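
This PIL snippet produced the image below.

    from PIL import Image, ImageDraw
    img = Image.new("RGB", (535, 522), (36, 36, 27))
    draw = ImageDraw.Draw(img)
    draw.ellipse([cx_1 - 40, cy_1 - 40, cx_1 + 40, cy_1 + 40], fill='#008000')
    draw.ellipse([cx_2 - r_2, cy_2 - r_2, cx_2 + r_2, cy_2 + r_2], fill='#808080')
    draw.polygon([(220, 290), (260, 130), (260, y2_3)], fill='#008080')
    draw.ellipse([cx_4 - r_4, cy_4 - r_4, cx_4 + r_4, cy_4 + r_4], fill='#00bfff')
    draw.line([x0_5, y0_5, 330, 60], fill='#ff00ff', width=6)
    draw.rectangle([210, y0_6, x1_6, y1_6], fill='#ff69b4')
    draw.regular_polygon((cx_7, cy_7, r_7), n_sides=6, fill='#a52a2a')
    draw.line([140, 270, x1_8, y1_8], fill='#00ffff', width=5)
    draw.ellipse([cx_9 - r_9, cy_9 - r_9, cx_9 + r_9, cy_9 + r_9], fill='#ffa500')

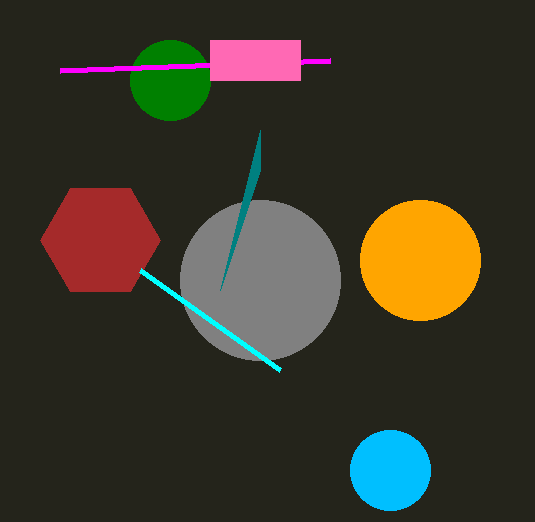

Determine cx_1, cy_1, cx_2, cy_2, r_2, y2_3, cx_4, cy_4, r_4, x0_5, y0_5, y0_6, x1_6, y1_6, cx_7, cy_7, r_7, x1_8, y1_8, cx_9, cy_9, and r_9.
cx_1 = 170, cy_1 = 80, cx_2 = 260, cy_2 = 280, r_2 = 80, y2_3 = 170, cx_4 = 390, cy_4 = 470, r_4 = 40, x0_5 = 60, y0_5 = 70, y0_6 = 40, x1_6 = 300, y1_6 = 80, cx_7 = 100, cy_7 = 240, r_7 = 60, x1_8 = 280, y1_8 = 370, cx_9 = 420, cy_9 = 260, r_9 = 60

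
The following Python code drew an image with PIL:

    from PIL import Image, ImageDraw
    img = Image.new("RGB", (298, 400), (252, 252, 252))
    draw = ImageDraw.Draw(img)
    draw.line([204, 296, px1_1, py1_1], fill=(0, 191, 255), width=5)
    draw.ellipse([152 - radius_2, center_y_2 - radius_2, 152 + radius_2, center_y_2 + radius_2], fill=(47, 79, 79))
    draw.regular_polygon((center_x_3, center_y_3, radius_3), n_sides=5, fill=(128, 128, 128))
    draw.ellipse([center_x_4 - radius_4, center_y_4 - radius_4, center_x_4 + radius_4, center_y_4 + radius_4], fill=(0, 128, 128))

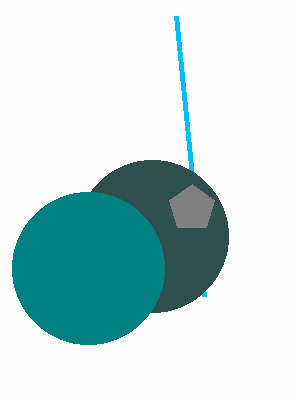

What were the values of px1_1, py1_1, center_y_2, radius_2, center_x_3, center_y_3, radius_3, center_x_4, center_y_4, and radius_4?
px1_1 = 176
py1_1 = 16
center_y_2 = 236
radius_2 = 76
center_x_3 = 192
center_y_3 = 208
radius_3 = 24
center_x_4 = 88
center_y_4 = 268
radius_4 = 76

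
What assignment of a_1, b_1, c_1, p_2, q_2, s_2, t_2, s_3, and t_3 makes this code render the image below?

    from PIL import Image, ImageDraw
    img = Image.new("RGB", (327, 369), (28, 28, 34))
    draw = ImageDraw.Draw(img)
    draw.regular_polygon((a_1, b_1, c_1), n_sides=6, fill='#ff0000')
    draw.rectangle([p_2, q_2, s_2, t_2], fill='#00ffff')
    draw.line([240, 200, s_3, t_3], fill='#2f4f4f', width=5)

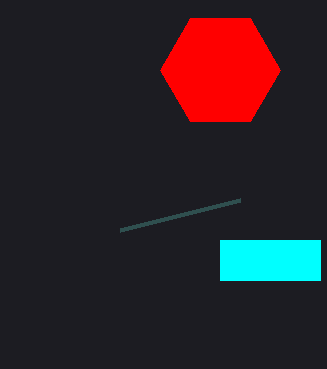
a_1 = 220; b_1 = 70; c_1 = 60; p_2 = 220; q_2 = 240; s_2 = 320; t_2 = 280; s_3 = 120; t_3 = 230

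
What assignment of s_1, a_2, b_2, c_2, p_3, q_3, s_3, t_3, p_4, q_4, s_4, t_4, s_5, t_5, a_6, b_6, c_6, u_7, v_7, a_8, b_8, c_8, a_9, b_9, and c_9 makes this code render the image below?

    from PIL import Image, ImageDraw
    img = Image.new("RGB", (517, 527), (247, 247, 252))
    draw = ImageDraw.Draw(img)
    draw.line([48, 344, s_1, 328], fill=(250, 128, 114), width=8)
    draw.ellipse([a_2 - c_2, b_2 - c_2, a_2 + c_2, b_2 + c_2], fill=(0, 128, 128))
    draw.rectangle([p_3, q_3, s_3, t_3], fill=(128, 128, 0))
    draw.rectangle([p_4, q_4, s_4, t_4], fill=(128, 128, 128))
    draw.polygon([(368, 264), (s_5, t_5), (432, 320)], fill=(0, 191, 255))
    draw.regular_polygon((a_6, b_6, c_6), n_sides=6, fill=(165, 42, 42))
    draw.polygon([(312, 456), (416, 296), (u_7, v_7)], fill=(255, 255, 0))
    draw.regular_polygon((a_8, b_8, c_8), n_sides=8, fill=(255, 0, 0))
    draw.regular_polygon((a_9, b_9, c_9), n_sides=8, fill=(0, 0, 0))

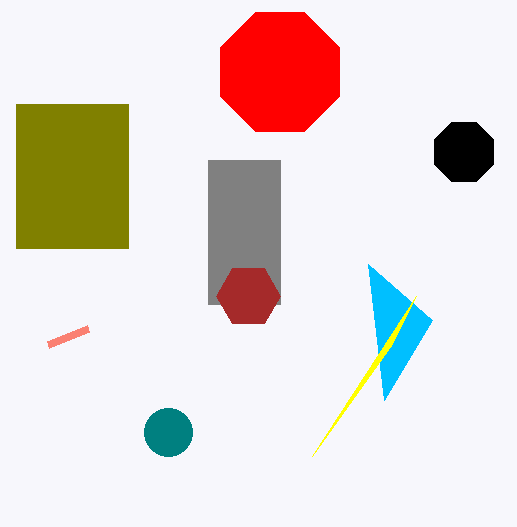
s_1 = 88; a_2 = 168; b_2 = 432; c_2 = 24; p_3 = 16; q_3 = 104; s_3 = 128; t_3 = 248; p_4 = 208; q_4 = 160; s_4 = 280; t_4 = 304; s_5 = 384; t_5 = 400; a_6 = 248; b_6 = 296; c_6 = 32; u_7 = 392; v_7 = 344; a_8 = 280; b_8 = 72; c_8 = 64; a_9 = 464; b_9 = 152; c_9 = 32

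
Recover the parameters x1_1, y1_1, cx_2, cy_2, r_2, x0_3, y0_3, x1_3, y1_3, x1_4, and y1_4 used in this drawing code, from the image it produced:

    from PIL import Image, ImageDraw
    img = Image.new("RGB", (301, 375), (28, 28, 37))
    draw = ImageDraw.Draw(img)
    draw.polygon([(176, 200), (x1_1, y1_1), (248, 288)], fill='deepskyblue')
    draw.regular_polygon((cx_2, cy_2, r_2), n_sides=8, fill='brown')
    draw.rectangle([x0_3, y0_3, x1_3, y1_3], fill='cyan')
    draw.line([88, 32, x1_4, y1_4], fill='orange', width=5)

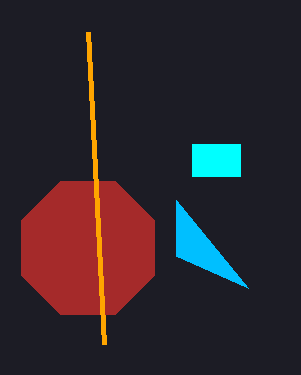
x1_1 = 176; y1_1 = 256; cx_2 = 88; cy_2 = 248; r_2 = 72; x0_3 = 192; y0_3 = 144; x1_3 = 240; y1_3 = 176; x1_4 = 104; y1_4 = 344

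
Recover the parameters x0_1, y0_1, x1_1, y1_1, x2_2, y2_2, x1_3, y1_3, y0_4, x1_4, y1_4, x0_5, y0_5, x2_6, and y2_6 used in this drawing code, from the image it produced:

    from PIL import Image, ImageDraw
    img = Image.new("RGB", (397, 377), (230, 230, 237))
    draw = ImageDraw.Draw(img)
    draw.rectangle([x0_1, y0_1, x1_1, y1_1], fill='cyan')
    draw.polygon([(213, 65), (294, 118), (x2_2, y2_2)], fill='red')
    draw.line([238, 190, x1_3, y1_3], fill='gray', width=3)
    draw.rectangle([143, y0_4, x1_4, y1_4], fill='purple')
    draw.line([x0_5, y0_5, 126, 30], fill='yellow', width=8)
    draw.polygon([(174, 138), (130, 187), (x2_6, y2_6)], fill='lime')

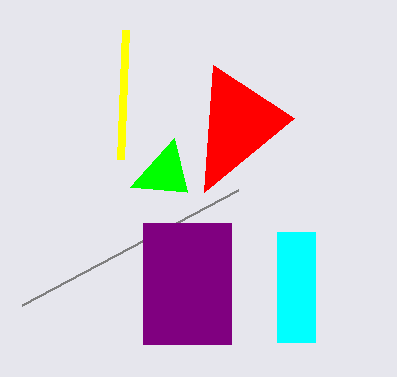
x0_1 = 277; y0_1 = 232; x1_1 = 315; y1_1 = 342; x2_2 = 204; y2_2 = 192; x1_3 = 22; y1_3 = 305; y0_4 = 223; x1_4 = 231; y1_4 = 344; x0_5 = 121; y0_5 = 159; x2_6 = 187; y2_6 = 192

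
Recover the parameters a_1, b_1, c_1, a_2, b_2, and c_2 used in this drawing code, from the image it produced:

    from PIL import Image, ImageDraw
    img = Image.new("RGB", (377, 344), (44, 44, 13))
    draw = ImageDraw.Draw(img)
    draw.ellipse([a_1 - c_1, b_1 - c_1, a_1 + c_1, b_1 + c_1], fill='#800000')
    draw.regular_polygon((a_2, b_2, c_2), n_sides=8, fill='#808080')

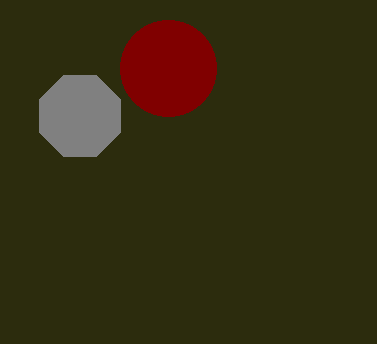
a_1 = 168
b_1 = 68
c_1 = 48
a_2 = 80
b_2 = 116
c_2 = 44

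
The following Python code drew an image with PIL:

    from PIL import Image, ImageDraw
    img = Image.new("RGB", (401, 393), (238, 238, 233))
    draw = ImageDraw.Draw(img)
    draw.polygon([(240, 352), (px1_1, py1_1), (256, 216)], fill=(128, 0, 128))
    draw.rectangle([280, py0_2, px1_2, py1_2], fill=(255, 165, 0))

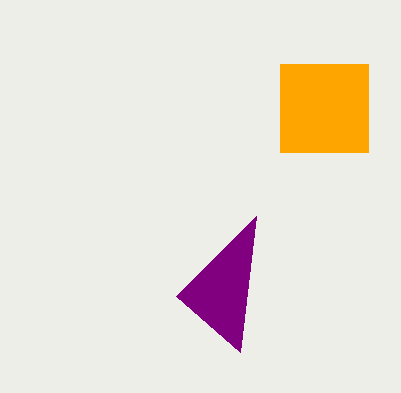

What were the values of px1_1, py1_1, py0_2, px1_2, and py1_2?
px1_1 = 176; py1_1 = 296; py0_2 = 64; px1_2 = 368; py1_2 = 152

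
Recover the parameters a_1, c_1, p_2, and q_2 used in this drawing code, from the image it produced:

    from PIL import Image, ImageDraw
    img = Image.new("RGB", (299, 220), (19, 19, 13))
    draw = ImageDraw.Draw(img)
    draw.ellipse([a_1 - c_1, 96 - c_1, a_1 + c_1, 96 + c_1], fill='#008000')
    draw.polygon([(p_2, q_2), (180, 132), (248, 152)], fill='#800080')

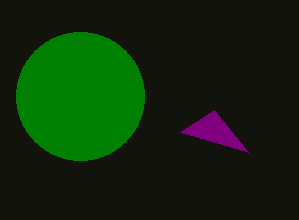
a_1 = 80
c_1 = 64
p_2 = 214
q_2 = 110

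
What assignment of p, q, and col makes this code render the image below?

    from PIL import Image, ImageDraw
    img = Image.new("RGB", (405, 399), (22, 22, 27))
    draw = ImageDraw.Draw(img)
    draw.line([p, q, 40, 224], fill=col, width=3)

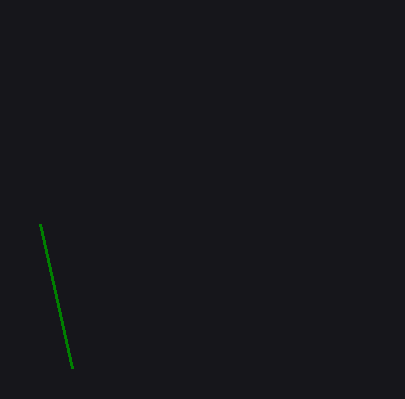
p = 72; q = 368; col = 'green'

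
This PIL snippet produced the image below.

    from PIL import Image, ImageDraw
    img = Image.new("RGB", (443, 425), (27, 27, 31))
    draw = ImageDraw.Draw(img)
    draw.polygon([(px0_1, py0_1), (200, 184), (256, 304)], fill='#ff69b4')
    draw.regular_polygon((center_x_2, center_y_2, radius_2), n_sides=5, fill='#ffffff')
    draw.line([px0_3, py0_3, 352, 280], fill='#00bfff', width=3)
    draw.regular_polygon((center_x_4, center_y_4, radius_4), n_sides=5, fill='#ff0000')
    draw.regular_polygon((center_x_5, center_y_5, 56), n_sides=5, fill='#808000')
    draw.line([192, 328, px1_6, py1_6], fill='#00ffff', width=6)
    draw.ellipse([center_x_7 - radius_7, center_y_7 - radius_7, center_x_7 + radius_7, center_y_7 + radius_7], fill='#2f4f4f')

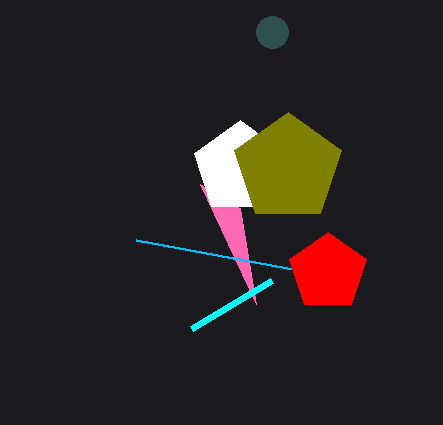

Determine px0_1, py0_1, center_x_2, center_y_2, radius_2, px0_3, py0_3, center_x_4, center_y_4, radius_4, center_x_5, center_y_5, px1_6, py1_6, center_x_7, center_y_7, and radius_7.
px0_1 = 240, py0_1 = 208, center_x_2 = 240, center_y_2 = 168, radius_2 = 48, px0_3 = 136, py0_3 = 240, center_x_4 = 328, center_y_4 = 272, radius_4 = 40, center_x_5 = 288, center_y_5 = 168, px1_6 = 272, py1_6 = 280, center_x_7 = 272, center_y_7 = 32, radius_7 = 16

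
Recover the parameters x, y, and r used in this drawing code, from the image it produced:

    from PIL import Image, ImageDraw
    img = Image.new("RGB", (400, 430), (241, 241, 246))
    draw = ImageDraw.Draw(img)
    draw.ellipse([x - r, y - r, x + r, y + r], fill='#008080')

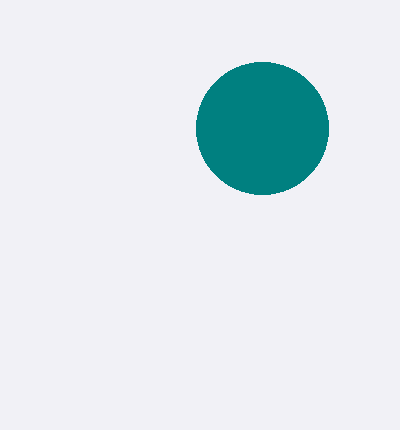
x = 262; y = 128; r = 66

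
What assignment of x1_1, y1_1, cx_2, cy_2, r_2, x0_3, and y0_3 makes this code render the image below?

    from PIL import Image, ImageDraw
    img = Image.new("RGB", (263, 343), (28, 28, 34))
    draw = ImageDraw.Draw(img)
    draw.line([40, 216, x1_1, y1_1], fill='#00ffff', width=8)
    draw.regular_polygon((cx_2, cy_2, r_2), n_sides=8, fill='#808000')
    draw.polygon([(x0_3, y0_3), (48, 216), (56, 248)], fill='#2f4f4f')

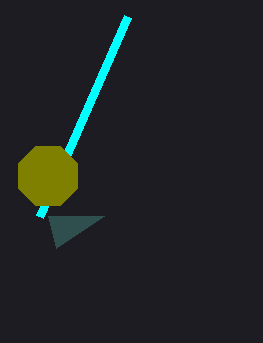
x1_1 = 128, y1_1 = 16, cx_2 = 48, cy_2 = 176, r_2 = 32, x0_3 = 104, y0_3 = 216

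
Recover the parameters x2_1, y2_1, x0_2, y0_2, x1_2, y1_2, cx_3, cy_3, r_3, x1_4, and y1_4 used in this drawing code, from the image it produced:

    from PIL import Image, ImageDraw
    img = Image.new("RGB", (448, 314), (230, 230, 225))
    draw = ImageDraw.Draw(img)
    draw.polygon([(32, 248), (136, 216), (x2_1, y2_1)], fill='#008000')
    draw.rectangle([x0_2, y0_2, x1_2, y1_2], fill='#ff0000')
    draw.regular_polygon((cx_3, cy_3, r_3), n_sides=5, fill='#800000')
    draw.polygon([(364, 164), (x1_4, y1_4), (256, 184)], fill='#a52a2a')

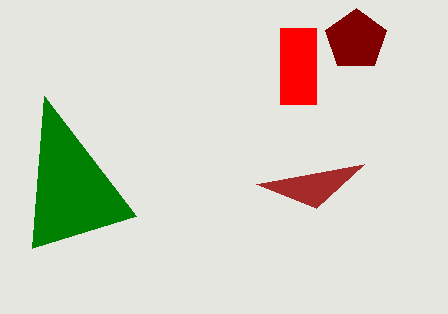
x2_1 = 44
y2_1 = 96
x0_2 = 280
y0_2 = 28
x1_2 = 316
y1_2 = 104
cx_3 = 356
cy_3 = 40
r_3 = 32
x1_4 = 316
y1_4 = 208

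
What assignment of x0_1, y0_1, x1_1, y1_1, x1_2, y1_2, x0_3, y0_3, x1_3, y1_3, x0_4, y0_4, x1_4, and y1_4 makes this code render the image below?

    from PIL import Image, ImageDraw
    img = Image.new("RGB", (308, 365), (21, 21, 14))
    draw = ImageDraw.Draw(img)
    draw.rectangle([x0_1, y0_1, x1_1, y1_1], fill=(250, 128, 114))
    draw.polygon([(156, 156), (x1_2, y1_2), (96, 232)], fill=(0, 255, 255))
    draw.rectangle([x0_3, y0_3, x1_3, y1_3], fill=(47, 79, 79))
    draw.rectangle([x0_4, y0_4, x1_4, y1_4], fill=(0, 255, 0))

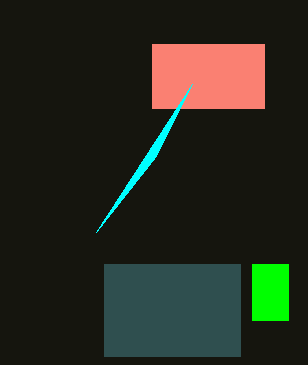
x0_1 = 152, y0_1 = 44, x1_1 = 264, y1_1 = 108, x1_2 = 192, y1_2 = 84, x0_3 = 104, y0_3 = 264, x1_3 = 240, y1_3 = 356, x0_4 = 252, y0_4 = 264, x1_4 = 288, y1_4 = 320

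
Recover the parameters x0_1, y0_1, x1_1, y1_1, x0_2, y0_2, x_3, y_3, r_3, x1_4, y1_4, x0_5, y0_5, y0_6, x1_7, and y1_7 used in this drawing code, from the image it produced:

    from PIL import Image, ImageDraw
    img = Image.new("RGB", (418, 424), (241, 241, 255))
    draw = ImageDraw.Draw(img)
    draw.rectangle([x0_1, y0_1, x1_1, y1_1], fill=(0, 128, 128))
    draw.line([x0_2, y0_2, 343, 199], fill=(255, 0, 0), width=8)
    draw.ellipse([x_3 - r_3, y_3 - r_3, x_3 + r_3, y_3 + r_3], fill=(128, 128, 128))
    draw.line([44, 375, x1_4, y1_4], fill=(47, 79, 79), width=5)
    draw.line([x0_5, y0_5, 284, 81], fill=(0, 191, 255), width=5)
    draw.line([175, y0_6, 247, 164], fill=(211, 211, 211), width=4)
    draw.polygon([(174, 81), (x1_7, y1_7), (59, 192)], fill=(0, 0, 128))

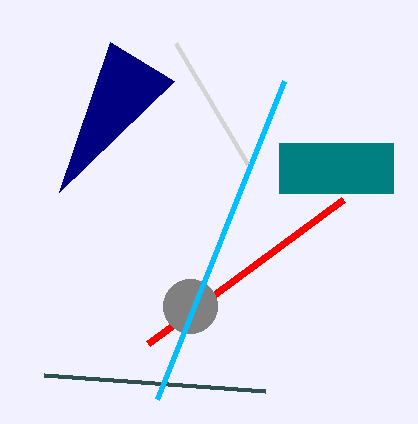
x0_1 = 279; y0_1 = 143; x1_1 = 393; y1_1 = 193; x0_2 = 148; y0_2 = 343; x_3 = 190; y_3 = 306; r_3 = 27; x1_4 = 265; y1_4 = 391; x0_5 = 157; y0_5 = 399; y0_6 = 43; x1_7 = 110; y1_7 = 42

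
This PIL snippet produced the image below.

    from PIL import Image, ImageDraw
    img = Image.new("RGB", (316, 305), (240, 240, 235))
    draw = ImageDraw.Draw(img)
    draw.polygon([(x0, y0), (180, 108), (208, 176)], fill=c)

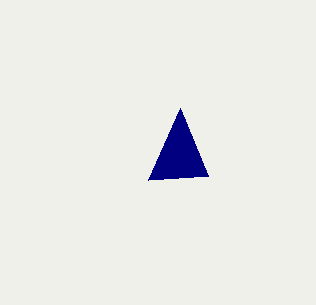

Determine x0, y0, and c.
x0 = 148; y0 = 180; c = 'navy'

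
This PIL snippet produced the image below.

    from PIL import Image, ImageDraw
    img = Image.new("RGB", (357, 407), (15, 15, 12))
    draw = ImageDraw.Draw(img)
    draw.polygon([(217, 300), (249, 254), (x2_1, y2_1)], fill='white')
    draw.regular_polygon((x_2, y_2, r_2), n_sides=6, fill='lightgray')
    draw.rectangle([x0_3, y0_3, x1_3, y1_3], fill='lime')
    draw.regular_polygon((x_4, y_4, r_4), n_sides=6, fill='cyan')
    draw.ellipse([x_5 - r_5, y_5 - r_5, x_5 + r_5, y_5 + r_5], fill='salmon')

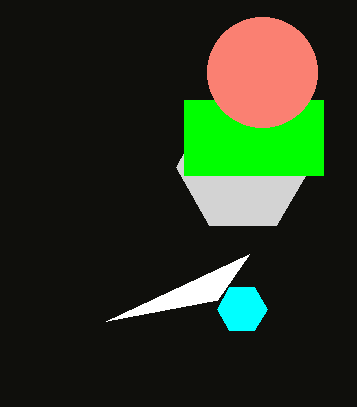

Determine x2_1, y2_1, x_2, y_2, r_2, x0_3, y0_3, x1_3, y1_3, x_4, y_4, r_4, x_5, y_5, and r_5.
x2_1 = 106, y2_1 = 321, x_2 = 243, y_2 = 167, r_2 = 67, x0_3 = 184, y0_3 = 100, x1_3 = 323, y1_3 = 175, x_4 = 242, y_4 = 309, r_4 = 25, x_5 = 262, y_5 = 72, r_5 = 55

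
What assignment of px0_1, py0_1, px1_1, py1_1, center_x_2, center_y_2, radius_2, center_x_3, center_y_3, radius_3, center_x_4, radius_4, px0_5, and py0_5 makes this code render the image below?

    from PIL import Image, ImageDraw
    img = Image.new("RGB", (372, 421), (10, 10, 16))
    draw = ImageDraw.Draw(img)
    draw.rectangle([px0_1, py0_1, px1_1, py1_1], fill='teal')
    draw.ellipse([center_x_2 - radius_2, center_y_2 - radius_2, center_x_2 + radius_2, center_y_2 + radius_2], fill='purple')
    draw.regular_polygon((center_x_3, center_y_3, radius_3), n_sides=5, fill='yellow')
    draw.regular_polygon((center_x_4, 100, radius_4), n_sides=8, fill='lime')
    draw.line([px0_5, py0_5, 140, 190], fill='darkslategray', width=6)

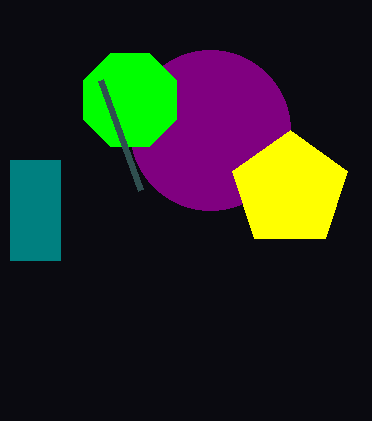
px0_1 = 10, py0_1 = 160, px1_1 = 60, py1_1 = 260, center_x_2 = 210, center_y_2 = 130, radius_2 = 80, center_x_3 = 290, center_y_3 = 190, radius_3 = 60, center_x_4 = 130, radius_4 = 50, px0_5 = 100, py0_5 = 80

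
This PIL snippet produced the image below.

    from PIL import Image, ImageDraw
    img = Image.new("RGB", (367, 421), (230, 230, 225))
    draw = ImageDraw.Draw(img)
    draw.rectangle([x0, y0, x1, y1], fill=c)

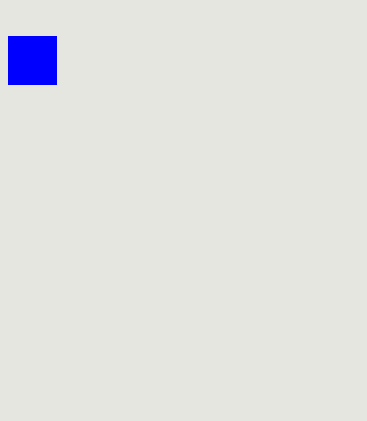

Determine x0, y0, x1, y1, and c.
x0 = 8
y0 = 36
x1 = 56
y1 = 84
c = 'blue'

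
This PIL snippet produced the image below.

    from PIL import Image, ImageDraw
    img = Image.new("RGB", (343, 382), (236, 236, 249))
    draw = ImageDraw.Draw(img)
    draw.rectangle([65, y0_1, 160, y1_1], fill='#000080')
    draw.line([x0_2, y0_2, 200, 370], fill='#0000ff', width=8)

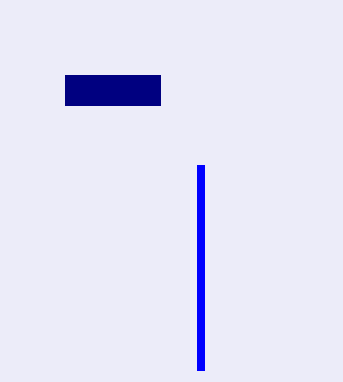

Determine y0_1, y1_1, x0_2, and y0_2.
y0_1 = 75, y1_1 = 105, x0_2 = 200, y0_2 = 165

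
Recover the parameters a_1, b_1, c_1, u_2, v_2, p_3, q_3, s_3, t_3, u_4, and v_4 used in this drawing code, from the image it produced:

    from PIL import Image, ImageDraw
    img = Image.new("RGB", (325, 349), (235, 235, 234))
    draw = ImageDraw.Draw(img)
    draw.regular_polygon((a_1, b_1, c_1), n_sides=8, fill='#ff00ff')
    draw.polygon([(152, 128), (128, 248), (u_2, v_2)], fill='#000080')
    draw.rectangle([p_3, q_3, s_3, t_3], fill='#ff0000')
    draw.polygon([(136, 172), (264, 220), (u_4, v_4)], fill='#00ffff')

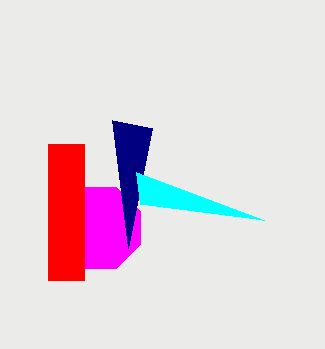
a_1 = 100; b_1 = 228; c_1 = 44; u_2 = 112; v_2 = 120; p_3 = 48; q_3 = 144; s_3 = 84; t_3 = 280; u_4 = 140; v_4 = 204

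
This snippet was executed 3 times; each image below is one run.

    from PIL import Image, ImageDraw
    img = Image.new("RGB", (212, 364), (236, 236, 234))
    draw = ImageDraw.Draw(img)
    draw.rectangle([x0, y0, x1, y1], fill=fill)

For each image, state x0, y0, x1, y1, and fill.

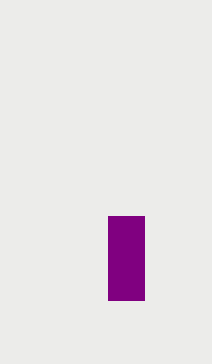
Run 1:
x0 = 108
y0 = 216
x1 = 144
y1 = 300
fill = 'purple'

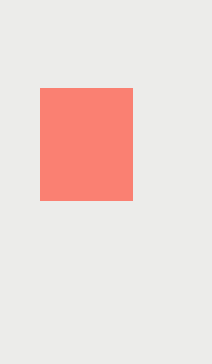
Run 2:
x0 = 40, y0 = 88, x1 = 132, y1 = 200, fill = 'salmon'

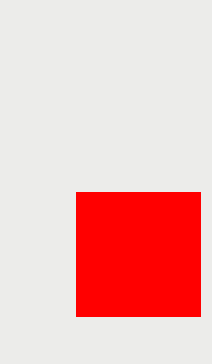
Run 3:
x0 = 76
y0 = 192
x1 = 200
y1 = 316
fill = 'red'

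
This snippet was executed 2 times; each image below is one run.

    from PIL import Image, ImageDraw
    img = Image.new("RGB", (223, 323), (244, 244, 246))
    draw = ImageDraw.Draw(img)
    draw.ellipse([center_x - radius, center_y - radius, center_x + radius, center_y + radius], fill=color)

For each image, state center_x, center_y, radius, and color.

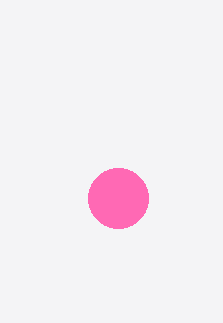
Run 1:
center_x = 118; center_y = 198; radius = 30; color = 'hotpink'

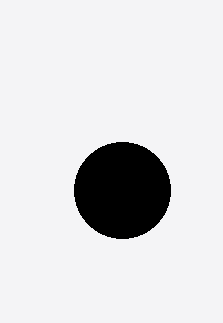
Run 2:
center_x = 122
center_y = 190
radius = 48
color = 'black'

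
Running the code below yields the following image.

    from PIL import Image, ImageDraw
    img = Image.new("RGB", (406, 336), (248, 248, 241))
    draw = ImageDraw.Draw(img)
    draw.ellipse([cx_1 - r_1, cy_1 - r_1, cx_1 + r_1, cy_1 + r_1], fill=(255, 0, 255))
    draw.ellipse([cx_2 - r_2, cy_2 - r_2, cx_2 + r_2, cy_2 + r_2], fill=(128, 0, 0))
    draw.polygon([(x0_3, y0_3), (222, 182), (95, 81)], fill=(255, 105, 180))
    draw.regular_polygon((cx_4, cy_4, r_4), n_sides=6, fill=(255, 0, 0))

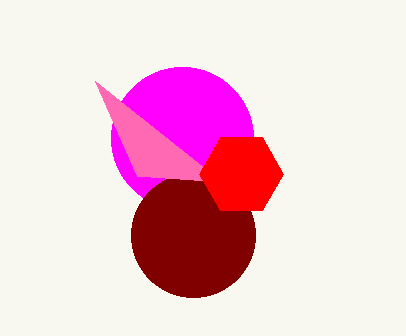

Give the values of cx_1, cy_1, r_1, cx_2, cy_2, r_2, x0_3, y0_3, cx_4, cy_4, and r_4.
cx_1 = 182; cy_1 = 138; r_1 = 71; cx_2 = 193; cy_2 = 235; r_2 = 62; x0_3 = 137; y0_3 = 176; cx_4 = 241; cy_4 = 174; r_4 = 42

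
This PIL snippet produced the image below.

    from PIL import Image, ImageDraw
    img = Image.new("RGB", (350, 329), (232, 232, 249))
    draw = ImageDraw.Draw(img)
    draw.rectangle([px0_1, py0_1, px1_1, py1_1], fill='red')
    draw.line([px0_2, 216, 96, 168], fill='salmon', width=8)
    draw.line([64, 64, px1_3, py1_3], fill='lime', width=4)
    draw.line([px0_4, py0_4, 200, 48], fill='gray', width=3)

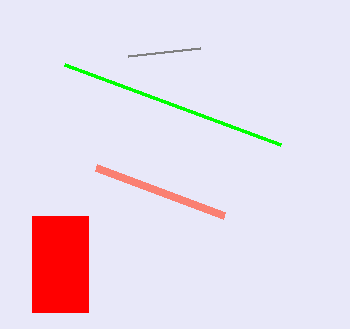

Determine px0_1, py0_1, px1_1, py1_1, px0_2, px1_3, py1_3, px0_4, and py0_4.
px0_1 = 32; py0_1 = 216; px1_1 = 88; py1_1 = 312; px0_2 = 224; px1_3 = 280; py1_3 = 144; px0_4 = 128; py0_4 = 56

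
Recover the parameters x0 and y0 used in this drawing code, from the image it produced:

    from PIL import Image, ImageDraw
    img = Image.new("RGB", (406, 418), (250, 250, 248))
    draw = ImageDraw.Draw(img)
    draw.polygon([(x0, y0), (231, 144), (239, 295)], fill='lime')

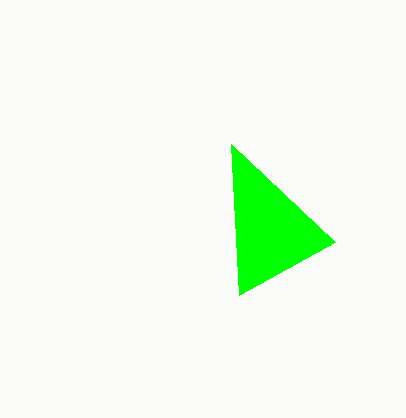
x0 = 335
y0 = 242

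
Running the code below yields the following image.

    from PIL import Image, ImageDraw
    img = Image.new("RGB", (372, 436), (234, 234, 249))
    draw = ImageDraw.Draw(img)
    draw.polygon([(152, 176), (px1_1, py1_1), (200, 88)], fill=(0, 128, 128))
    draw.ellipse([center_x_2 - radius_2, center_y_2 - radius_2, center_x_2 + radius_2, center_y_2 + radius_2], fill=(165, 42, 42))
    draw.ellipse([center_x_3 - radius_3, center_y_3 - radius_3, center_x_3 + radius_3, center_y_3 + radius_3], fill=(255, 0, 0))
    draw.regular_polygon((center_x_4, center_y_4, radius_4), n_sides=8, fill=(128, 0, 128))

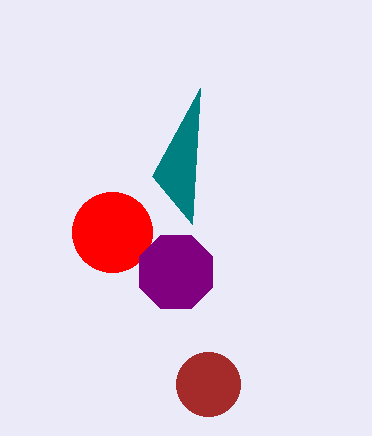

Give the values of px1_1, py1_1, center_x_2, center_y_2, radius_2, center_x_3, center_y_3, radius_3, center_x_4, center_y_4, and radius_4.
px1_1 = 192
py1_1 = 224
center_x_2 = 208
center_y_2 = 384
radius_2 = 32
center_x_3 = 112
center_y_3 = 232
radius_3 = 40
center_x_4 = 176
center_y_4 = 272
radius_4 = 40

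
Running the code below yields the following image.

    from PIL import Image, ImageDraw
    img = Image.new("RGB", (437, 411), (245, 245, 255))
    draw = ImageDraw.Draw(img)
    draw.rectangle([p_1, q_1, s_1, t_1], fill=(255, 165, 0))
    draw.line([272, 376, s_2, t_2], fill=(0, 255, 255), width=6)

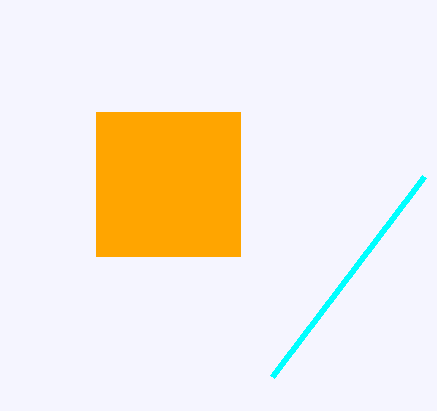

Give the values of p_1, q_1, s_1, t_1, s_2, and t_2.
p_1 = 96, q_1 = 112, s_1 = 240, t_1 = 256, s_2 = 424, t_2 = 176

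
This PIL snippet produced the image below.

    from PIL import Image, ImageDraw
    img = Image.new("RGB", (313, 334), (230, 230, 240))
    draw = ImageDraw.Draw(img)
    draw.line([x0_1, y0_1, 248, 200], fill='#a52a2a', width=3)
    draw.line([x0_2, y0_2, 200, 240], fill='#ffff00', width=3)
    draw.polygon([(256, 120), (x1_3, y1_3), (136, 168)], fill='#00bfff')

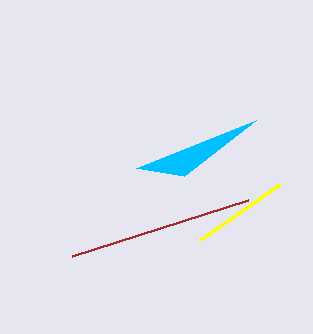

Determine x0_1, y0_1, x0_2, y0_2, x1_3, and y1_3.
x0_1 = 72; y0_1 = 256; x0_2 = 280; y0_2 = 184; x1_3 = 184; y1_3 = 176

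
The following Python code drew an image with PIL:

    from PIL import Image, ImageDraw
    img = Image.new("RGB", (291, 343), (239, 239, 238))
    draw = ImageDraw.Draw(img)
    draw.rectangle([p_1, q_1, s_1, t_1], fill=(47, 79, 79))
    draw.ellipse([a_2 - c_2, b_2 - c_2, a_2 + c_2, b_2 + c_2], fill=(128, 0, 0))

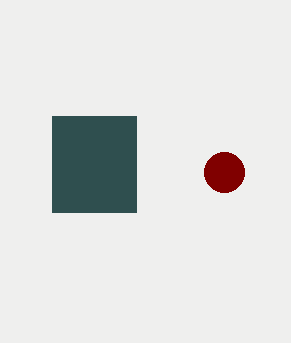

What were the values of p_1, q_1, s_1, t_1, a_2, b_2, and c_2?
p_1 = 52; q_1 = 116; s_1 = 136; t_1 = 212; a_2 = 224; b_2 = 172; c_2 = 20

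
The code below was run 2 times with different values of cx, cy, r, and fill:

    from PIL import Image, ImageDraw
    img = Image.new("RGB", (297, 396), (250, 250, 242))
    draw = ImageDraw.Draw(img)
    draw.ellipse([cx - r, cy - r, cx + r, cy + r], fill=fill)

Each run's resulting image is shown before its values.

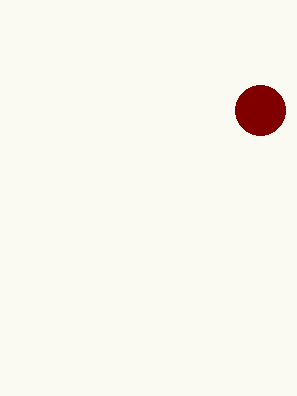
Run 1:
cx = 260, cy = 110, r = 25, fill = 'maroon'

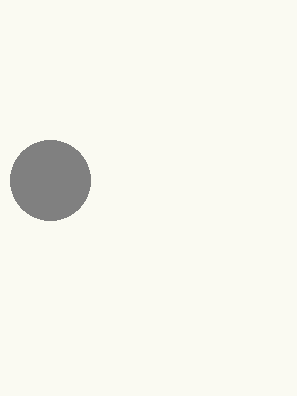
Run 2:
cx = 50, cy = 180, r = 40, fill = 'gray'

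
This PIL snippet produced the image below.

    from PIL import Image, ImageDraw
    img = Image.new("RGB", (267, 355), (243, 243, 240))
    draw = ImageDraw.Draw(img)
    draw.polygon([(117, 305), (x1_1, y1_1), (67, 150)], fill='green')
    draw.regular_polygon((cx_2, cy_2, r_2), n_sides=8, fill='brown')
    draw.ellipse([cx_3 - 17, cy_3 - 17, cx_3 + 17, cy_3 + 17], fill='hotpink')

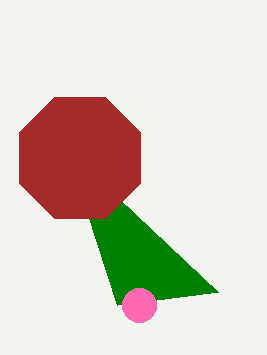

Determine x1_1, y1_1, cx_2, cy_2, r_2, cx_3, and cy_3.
x1_1 = 218; y1_1 = 292; cx_2 = 80; cy_2 = 158; r_2 = 66; cx_3 = 139; cy_3 = 305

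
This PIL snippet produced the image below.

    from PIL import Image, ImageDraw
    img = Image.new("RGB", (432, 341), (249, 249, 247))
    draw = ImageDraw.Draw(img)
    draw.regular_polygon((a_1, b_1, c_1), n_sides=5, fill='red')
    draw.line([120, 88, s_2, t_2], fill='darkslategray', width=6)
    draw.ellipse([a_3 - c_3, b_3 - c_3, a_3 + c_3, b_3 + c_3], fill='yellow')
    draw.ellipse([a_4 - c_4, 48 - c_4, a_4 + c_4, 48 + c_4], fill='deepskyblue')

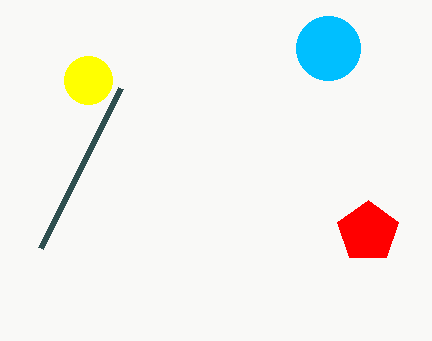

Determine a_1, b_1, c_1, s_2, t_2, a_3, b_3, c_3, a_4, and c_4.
a_1 = 368; b_1 = 232; c_1 = 32; s_2 = 40; t_2 = 248; a_3 = 88; b_3 = 80; c_3 = 24; a_4 = 328; c_4 = 32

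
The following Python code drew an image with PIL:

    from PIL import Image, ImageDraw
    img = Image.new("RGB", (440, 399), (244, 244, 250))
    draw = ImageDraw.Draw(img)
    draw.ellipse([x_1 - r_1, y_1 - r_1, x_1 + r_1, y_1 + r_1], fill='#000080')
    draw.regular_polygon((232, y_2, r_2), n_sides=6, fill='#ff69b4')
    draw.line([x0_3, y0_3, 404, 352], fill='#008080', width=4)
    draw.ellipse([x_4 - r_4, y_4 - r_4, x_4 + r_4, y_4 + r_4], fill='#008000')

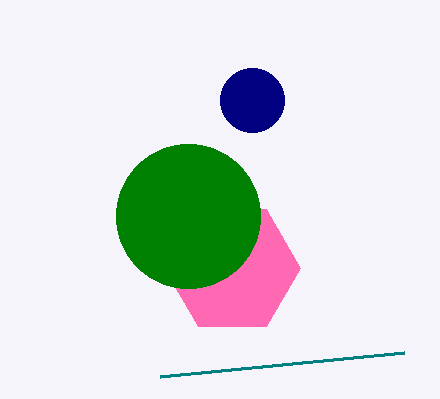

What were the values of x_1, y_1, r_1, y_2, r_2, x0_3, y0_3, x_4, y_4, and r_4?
x_1 = 252
y_1 = 100
r_1 = 32
y_2 = 268
r_2 = 68
x0_3 = 160
y0_3 = 376
x_4 = 188
y_4 = 216
r_4 = 72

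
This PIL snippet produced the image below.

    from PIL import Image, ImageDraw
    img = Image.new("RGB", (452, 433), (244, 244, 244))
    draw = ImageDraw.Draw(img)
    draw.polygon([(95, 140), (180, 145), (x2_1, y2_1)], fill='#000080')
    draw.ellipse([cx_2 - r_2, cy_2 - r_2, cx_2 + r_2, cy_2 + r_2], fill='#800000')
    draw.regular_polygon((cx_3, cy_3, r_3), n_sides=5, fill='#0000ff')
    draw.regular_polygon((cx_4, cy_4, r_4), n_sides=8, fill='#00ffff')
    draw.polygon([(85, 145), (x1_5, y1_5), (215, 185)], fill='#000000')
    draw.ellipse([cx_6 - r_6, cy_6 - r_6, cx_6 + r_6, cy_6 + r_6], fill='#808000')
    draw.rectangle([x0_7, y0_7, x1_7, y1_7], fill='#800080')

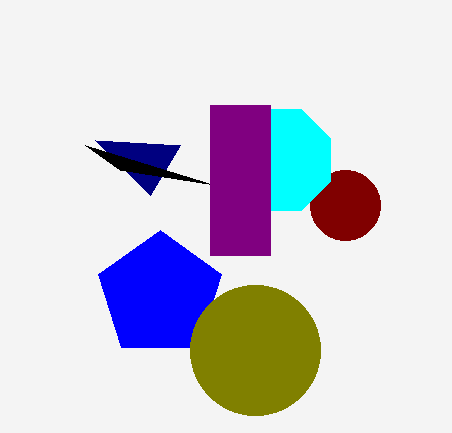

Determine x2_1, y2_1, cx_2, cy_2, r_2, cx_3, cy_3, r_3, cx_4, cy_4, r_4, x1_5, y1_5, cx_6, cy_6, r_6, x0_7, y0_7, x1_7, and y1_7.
x2_1 = 150, y2_1 = 195, cx_2 = 345, cy_2 = 205, r_2 = 35, cx_3 = 160, cy_3 = 295, r_3 = 65, cx_4 = 280, cy_4 = 160, r_4 = 55, x1_5 = 120, y1_5 = 170, cx_6 = 255, cy_6 = 350, r_6 = 65, x0_7 = 210, y0_7 = 105, x1_7 = 270, y1_7 = 255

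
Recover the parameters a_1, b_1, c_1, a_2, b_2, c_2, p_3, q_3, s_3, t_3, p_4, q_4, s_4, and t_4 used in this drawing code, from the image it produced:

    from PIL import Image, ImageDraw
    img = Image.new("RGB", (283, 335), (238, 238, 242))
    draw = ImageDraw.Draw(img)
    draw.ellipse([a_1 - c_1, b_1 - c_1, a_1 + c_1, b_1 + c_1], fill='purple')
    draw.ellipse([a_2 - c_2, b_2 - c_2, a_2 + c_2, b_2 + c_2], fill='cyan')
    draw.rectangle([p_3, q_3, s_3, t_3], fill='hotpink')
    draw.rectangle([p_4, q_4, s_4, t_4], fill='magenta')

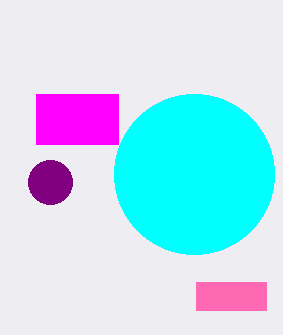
a_1 = 50
b_1 = 182
c_1 = 22
a_2 = 194
b_2 = 174
c_2 = 80
p_3 = 196
q_3 = 282
s_3 = 266
t_3 = 310
p_4 = 36
q_4 = 94
s_4 = 118
t_4 = 144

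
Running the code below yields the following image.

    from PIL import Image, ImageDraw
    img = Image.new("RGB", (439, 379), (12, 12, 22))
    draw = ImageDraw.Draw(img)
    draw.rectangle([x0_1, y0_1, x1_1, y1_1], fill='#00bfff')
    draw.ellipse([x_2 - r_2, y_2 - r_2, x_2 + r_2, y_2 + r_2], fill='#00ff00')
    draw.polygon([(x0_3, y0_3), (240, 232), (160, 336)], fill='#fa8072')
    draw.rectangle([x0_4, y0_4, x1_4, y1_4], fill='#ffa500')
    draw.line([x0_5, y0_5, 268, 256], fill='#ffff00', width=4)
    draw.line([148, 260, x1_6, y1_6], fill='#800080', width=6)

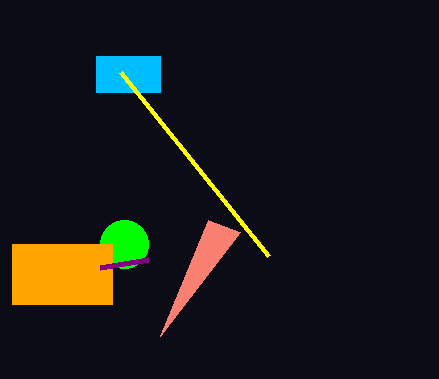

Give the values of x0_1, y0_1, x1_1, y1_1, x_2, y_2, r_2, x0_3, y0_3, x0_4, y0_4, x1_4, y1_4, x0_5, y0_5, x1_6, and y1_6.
x0_1 = 96
y0_1 = 56
x1_1 = 160
y1_1 = 92
x_2 = 124
y_2 = 244
r_2 = 24
x0_3 = 208
y0_3 = 220
x0_4 = 12
y0_4 = 244
x1_4 = 112
y1_4 = 304
x0_5 = 120
y0_5 = 72
x1_6 = 100
y1_6 = 268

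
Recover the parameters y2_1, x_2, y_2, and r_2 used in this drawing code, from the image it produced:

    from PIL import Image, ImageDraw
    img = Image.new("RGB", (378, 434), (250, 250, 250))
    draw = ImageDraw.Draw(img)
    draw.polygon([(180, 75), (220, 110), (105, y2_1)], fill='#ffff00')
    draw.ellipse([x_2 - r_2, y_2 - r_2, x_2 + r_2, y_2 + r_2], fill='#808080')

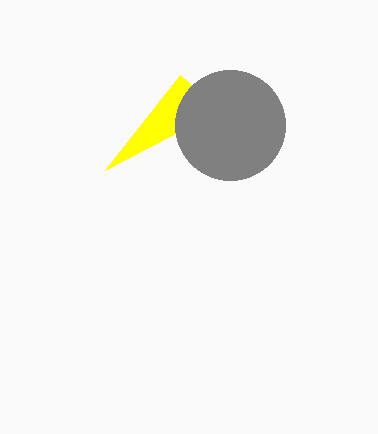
y2_1 = 170, x_2 = 230, y_2 = 125, r_2 = 55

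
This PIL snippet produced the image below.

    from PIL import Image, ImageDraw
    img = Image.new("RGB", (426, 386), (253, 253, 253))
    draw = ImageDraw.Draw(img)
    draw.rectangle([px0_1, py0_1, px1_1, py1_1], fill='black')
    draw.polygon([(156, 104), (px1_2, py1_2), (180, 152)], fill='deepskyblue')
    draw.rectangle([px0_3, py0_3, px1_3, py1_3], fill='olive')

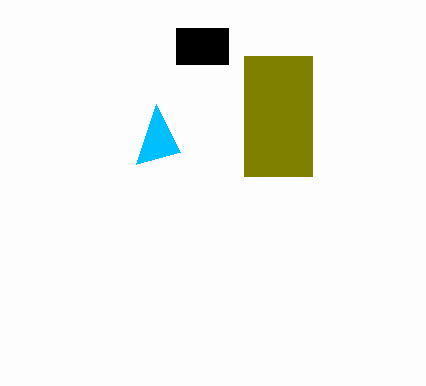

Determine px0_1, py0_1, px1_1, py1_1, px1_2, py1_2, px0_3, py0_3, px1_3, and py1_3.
px0_1 = 176; py0_1 = 28; px1_1 = 228; py1_1 = 64; px1_2 = 136; py1_2 = 164; px0_3 = 244; py0_3 = 56; px1_3 = 312; py1_3 = 176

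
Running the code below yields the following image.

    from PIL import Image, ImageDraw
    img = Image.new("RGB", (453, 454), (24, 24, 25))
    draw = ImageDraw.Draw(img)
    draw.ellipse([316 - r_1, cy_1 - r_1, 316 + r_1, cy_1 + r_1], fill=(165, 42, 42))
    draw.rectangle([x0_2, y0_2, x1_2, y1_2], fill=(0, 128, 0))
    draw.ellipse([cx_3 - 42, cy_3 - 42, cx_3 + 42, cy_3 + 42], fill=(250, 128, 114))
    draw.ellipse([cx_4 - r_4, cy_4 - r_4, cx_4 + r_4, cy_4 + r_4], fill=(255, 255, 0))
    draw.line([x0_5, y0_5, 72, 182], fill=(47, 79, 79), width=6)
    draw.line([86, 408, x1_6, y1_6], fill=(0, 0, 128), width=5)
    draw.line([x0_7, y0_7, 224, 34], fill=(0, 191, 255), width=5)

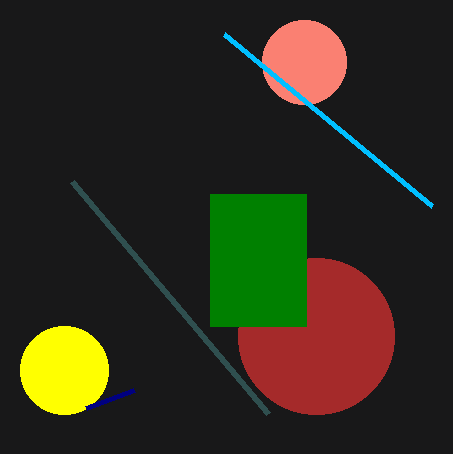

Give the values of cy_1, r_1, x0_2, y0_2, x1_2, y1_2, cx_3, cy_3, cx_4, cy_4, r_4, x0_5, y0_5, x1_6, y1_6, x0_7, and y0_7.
cy_1 = 336
r_1 = 78
x0_2 = 210
y0_2 = 194
x1_2 = 306
y1_2 = 326
cx_3 = 304
cy_3 = 62
cx_4 = 64
cy_4 = 370
r_4 = 44
x0_5 = 268
y0_5 = 414
x1_6 = 134
y1_6 = 390
x0_7 = 432
y0_7 = 206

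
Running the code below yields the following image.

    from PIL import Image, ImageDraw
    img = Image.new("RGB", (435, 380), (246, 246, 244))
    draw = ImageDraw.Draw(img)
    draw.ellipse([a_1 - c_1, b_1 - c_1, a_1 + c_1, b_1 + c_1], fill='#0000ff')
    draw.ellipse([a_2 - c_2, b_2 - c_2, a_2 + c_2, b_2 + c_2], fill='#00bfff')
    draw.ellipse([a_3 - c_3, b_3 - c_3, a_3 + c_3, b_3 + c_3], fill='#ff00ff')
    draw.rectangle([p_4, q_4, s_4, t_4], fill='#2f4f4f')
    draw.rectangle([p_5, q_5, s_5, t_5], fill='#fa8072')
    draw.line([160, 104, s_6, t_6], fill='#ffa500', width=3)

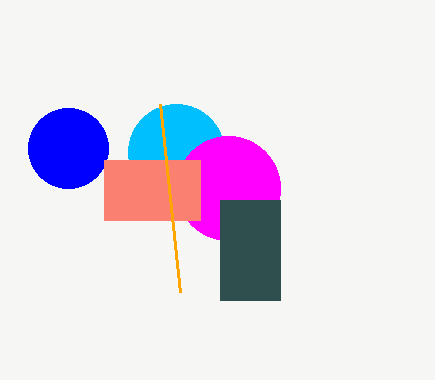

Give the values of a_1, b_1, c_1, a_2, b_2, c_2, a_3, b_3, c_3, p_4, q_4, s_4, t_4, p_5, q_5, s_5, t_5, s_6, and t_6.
a_1 = 68
b_1 = 148
c_1 = 40
a_2 = 176
b_2 = 152
c_2 = 48
a_3 = 228
b_3 = 188
c_3 = 52
p_4 = 220
q_4 = 200
s_4 = 280
t_4 = 300
p_5 = 104
q_5 = 160
s_5 = 200
t_5 = 220
s_6 = 180
t_6 = 292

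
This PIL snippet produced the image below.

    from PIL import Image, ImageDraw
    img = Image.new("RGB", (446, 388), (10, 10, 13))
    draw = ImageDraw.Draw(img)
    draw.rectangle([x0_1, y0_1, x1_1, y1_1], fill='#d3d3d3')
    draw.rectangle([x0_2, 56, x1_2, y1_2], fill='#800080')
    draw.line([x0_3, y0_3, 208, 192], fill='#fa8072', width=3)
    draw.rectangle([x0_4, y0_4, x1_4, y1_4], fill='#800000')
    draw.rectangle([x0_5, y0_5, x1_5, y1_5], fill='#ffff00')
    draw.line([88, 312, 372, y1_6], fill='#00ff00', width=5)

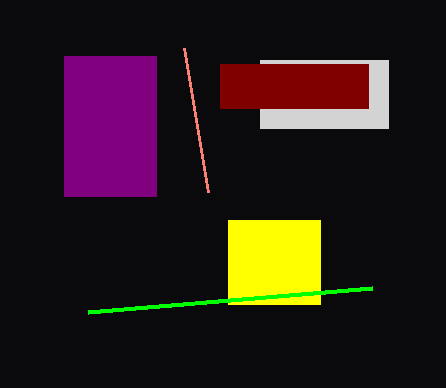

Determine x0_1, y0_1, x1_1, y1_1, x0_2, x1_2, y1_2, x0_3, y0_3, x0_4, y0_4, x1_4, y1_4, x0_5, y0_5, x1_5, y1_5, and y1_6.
x0_1 = 260
y0_1 = 60
x1_1 = 388
y1_1 = 128
x0_2 = 64
x1_2 = 156
y1_2 = 196
x0_3 = 184
y0_3 = 48
x0_4 = 220
y0_4 = 64
x1_4 = 368
y1_4 = 108
x0_5 = 228
y0_5 = 220
x1_5 = 320
y1_5 = 304
y1_6 = 288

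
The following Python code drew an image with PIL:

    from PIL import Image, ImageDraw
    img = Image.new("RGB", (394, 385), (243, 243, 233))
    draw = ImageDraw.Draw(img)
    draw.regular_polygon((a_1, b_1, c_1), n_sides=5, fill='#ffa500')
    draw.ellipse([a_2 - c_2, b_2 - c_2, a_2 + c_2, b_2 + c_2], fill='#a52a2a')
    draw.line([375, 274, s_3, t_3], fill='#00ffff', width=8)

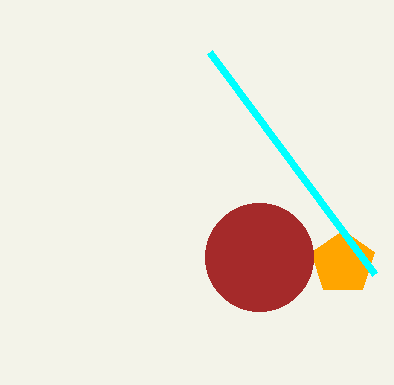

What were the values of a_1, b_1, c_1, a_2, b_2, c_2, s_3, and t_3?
a_1 = 343
b_1 = 263
c_1 = 33
a_2 = 259
b_2 = 257
c_2 = 54
s_3 = 210
t_3 = 52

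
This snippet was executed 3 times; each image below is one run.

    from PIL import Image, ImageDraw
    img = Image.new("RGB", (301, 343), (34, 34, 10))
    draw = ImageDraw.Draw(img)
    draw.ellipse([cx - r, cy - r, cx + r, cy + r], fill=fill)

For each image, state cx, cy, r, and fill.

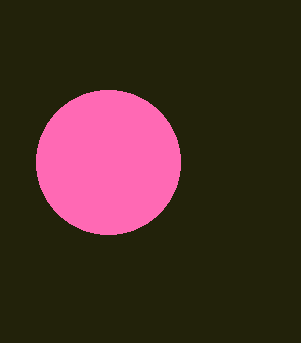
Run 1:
cx = 108; cy = 162; r = 72; fill = 'hotpink'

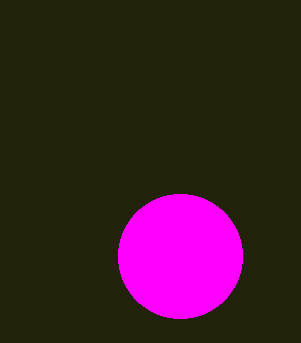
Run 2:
cx = 180; cy = 256; r = 62; fill = 'magenta'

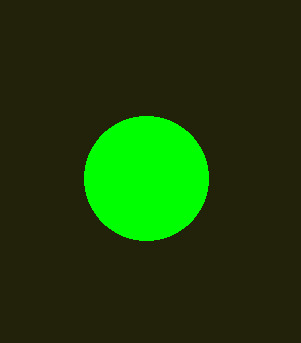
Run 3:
cx = 146; cy = 178; r = 62; fill = 'lime'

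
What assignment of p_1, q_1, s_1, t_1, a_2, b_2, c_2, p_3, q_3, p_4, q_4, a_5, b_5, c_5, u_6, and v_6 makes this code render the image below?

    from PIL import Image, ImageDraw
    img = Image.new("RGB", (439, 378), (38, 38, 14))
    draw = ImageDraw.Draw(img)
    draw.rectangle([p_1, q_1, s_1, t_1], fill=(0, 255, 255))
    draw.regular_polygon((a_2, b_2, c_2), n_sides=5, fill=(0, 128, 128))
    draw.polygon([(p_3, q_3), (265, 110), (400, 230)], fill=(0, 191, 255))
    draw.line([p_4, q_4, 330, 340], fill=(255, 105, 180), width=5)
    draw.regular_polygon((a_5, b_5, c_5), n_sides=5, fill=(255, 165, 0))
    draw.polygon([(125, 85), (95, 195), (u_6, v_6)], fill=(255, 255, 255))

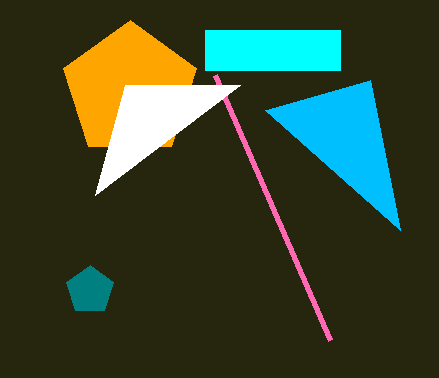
p_1 = 205; q_1 = 30; s_1 = 340; t_1 = 70; a_2 = 90; b_2 = 290; c_2 = 25; p_3 = 370; q_3 = 80; p_4 = 215; q_4 = 75; a_5 = 130; b_5 = 90; c_5 = 70; u_6 = 240; v_6 = 85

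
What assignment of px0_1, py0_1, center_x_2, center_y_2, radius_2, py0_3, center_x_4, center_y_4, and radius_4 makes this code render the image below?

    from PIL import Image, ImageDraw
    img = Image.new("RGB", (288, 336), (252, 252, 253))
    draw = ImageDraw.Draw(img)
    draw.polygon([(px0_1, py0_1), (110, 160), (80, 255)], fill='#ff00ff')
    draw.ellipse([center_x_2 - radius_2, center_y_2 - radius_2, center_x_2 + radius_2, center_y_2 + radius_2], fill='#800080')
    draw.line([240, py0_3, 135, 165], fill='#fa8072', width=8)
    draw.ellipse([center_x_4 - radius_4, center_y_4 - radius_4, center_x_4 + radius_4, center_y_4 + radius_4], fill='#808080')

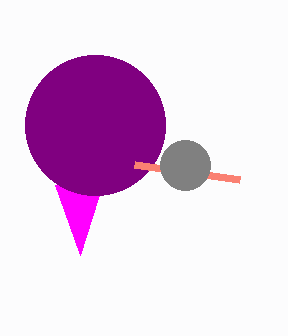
px0_1 = 55, py0_1 = 185, center_x_2 = 95, center_y_2 = 125, radius_2 = 70, py0_3 = 180, center_x_4 = 185, center_y_4 = 165, radius_4 = 25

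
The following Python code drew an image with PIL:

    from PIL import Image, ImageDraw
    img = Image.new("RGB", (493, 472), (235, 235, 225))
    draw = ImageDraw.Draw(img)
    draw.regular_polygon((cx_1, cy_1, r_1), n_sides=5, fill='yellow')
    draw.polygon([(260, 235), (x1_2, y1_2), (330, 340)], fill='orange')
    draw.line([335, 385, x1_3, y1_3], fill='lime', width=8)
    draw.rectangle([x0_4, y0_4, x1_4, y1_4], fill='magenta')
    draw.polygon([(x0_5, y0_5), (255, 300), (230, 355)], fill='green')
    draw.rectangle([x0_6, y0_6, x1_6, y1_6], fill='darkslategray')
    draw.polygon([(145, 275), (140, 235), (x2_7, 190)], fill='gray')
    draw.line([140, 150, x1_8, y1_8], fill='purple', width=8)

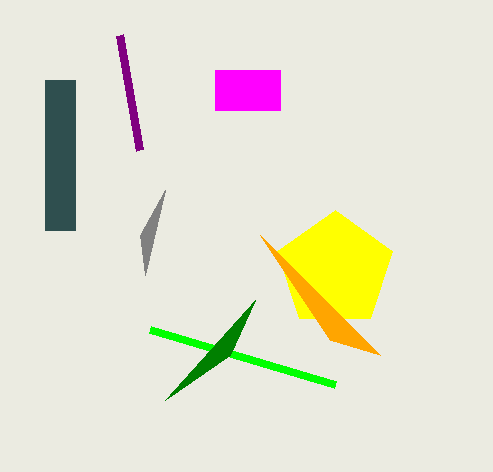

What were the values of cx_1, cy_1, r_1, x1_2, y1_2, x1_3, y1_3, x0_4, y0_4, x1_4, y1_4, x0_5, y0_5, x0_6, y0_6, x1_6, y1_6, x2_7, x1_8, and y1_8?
cx_1 = 335
cy_1 = 270
r_1 = 60
x1_2 = 380
y1_2 = 355
x1_3 = 150
y1_3 = 330
x0_4 = 215
y0_4 = 70
x1_4 = 280
y1_4 = 110
x0_5 = 165
y0_5 = 400
x0_6 = 45
y0_6 = 80
x1_6 = 75
y1_6 = 230
x2_7 = 165
x1_8 = 120
y1_8 = 35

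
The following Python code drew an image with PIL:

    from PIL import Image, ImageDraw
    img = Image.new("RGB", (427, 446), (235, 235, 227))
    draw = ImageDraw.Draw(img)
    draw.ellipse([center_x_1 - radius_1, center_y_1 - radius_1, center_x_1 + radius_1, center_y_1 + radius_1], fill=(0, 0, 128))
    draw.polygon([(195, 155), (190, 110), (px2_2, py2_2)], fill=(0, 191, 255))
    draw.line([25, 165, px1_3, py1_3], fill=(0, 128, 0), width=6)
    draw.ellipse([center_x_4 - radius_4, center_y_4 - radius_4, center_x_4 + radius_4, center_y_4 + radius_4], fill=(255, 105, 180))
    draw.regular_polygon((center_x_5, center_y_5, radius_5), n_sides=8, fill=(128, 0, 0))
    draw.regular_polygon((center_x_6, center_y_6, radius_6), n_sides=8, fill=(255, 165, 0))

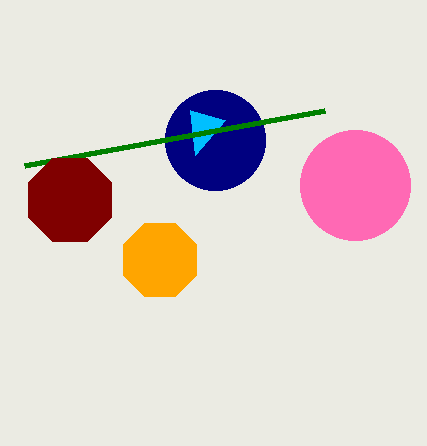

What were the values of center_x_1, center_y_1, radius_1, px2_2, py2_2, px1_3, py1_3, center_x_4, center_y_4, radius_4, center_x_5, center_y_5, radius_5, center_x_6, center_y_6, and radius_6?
center_x_1 = 215; center_y_1 = 140; radius_1 = 50; px2_2 = 225; py2_2 = 120; px1_3 = 325; py1_3 = 110; center_x_4 = 355; center_y_4 = 185; radius_4 = 55; center_x_5 = 70; center_y_5 = 200; radius_5 = 45; center_x_6 = 160; center_y_6 = 260; radius_6 = 40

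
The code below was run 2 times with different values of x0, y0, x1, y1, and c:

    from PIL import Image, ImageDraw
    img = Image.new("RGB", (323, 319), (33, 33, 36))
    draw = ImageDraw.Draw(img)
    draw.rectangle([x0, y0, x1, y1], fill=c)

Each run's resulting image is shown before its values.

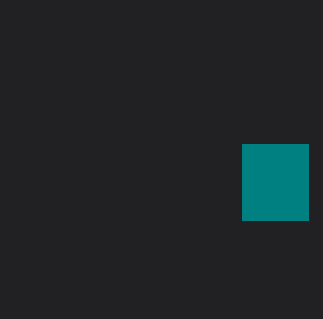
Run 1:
x0 = 242
y0 = 144
x1 = 308
y1 = 220
c = 'teal'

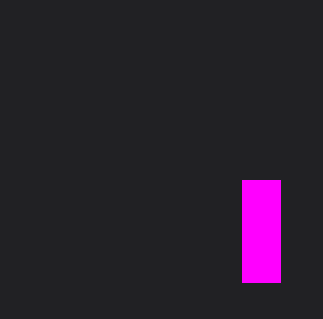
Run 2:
x0 = 242
y0 = 180
x1 = 280
y1 = 282
c = 'magenta'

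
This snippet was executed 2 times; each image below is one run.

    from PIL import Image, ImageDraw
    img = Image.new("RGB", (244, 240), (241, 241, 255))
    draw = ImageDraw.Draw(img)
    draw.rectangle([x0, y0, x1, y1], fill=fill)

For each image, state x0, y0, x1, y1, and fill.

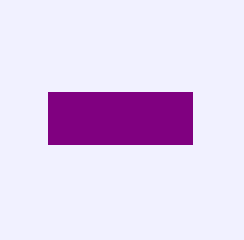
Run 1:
x0 = 48; y0 = 92; x1 = 192; y1 = 144; fill = 'purple'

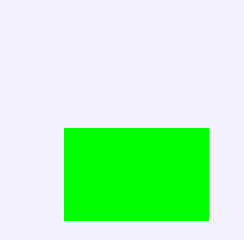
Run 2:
x0 = 64
y0 = 128
x1 = 208
y1 = 220
fill = 'lime'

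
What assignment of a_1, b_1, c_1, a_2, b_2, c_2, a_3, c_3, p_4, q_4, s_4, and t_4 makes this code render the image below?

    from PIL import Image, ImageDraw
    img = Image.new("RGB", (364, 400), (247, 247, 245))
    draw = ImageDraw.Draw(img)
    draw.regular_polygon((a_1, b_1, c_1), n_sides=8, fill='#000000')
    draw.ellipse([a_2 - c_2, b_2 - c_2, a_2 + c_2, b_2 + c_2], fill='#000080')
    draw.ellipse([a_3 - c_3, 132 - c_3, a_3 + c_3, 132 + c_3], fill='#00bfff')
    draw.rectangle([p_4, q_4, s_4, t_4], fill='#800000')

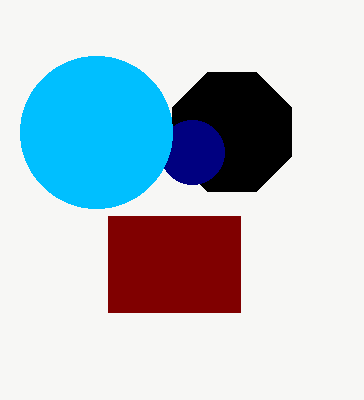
a_1 = 232
b_1 = 132
c_1 = 64
a_2 = 192
b_2 = 152
c_2 = 32
a_3 = 96
c_3 = 76
p_4 = 108
q_4 = 216
s_4 = 240
t_4 = 312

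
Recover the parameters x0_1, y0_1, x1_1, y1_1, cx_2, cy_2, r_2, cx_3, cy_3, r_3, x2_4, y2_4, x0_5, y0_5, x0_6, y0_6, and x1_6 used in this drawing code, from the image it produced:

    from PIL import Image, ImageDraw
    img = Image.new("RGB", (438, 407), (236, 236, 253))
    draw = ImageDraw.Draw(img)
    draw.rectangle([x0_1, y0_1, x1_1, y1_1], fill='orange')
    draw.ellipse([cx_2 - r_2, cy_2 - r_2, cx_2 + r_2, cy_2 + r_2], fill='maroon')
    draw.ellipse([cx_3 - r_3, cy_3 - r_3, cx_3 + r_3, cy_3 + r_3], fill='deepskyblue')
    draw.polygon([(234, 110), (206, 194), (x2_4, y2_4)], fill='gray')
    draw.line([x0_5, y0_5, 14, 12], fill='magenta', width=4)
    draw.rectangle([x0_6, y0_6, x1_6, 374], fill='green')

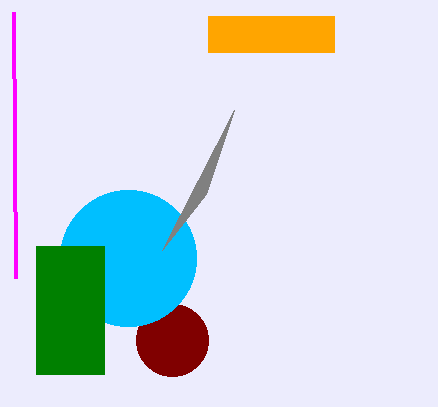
x0_1 = 208; y0_1 = 16; x1_1 = 334; y1_1 = 52; cx_2 = 172; cy_2 = 340; r_2 = 36; cx_3 = 128; cy_3 = 258; r_3 = 68; x2_4 = 162; y2_4 = 250; x0_5 = 16; y0_5 = 278; x0_6 = 36; y0_6 = 246; x1_6 = 104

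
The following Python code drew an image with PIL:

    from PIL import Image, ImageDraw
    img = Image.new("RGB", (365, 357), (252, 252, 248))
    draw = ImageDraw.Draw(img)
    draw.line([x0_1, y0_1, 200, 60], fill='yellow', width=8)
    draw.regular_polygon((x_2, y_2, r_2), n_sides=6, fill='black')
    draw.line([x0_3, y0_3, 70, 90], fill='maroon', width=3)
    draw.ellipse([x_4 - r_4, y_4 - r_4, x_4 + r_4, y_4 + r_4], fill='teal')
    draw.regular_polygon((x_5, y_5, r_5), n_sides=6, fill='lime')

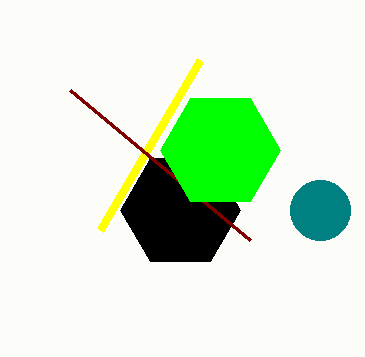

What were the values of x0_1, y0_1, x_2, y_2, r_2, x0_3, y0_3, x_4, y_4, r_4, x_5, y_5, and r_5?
x0_1 = 100, y0_1 = 230, x_2 = 180, y_2 = 210, r_2 = 60, x0_3 = 250, y0_3 = 240, x_4 = 320, y_4 = 210, r_4 = 30, x_5 = 220, y_5 = 150, r_5 = 60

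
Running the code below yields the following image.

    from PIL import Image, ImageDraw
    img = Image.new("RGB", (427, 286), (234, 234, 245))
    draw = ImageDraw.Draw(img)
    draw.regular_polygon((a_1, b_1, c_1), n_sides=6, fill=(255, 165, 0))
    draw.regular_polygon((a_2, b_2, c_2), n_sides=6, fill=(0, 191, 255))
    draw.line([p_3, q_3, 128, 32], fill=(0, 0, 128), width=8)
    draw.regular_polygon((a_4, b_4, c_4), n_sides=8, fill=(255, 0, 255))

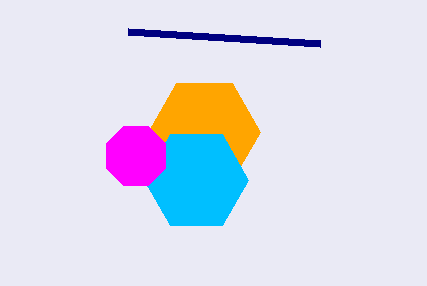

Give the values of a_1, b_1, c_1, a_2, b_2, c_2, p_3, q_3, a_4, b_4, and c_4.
a_1 = 204, b_1 = 132, c_1 = 56, a_2 = 196, b_2 = 180, c_2 = 52, p_3 = 320, q_3 = 44, a_4 = 136, b_4 = 156, c_4 = 32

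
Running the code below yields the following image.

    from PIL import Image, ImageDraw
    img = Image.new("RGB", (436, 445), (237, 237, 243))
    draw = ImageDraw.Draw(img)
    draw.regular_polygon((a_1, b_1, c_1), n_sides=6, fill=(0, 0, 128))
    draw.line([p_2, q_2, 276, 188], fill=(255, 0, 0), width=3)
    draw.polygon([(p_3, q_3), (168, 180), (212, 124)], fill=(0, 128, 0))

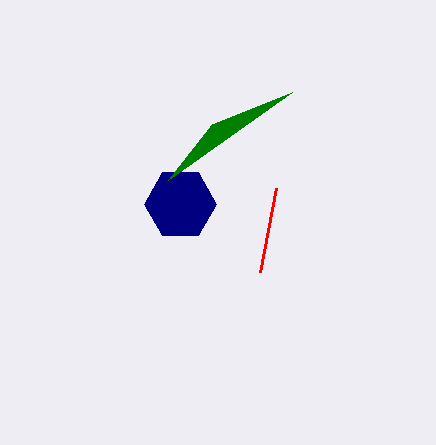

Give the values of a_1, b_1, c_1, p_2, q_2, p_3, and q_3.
a_1 = 180; b_1 = 204; c_1 = 36; p_2 = 260; q_2 = 272; p_3 = 292; q_3 = 92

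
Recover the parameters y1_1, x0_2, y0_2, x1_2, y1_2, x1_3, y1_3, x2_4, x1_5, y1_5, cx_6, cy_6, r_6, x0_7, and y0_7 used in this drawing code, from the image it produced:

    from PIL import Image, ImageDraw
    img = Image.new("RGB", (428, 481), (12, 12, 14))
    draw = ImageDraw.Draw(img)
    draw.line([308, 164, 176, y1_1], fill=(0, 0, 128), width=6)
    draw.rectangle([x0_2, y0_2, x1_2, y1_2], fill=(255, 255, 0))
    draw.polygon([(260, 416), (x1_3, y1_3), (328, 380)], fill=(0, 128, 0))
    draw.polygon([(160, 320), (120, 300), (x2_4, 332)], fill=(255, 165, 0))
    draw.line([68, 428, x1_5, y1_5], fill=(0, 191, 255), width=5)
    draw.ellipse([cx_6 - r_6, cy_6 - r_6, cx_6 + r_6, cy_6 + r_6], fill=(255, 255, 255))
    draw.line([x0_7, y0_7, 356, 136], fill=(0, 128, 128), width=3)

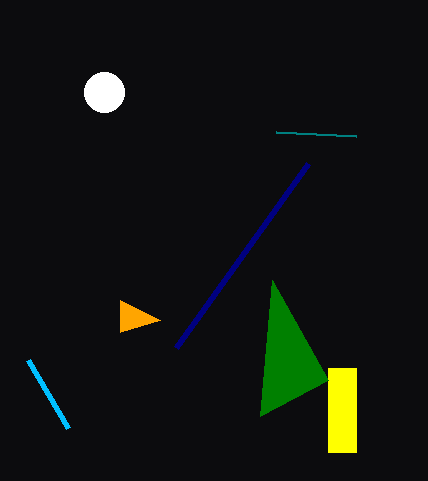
y1_1 = 348, x0_2 = 328, y0_2 = 368, x1_2 = 356, y1_2 = 452, x1_3 = 272, y1_3 = 280, x2_4 = 120, x1_5 = 28, y1_5 = 360, cx_6 = 104, cy_6 = 92, r_6 = 20, x0_7 = 276, y0_7 = 132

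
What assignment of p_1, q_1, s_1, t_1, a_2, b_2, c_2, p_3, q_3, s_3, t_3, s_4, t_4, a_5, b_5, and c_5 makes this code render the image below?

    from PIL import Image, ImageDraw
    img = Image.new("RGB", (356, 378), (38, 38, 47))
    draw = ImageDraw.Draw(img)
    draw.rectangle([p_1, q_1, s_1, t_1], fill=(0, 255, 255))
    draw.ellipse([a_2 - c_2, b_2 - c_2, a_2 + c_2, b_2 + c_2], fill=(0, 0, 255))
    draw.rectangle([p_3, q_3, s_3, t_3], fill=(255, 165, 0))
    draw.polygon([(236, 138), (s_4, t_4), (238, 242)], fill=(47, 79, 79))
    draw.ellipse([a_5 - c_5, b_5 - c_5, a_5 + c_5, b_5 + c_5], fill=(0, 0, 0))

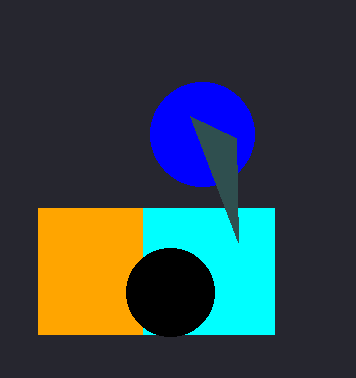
p_1 = 140, q_1 = 208, s_1 = 274, t_1 = 334, a_2 = 202, b_2 = 134, c_2 = 52, p_3 = 38, q_3 = 208, s_3 = 142, t_3 = 334, s_4 = 190, t_4 = 116, a_5 = 170, b_5 = 292, c_5 = 44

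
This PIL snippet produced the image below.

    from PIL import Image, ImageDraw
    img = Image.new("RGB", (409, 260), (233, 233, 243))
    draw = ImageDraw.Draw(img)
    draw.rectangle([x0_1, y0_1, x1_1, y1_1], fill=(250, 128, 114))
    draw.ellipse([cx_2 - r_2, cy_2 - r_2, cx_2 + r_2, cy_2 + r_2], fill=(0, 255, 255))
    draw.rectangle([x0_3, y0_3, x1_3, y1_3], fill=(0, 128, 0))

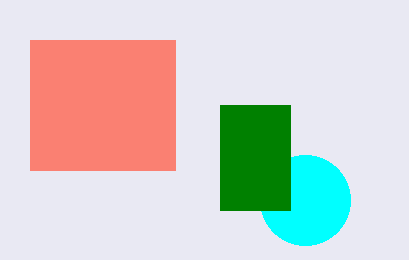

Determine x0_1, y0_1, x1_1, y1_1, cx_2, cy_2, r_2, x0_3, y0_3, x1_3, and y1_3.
x0_1 = 30
y0_1 = 40
x1_1 = 175
y1_1 = 170
cx_2 = 305
cy_2 = 200
r_2 = 45
x0_3 = 220
y0_3 = 105
x1_3 = 290
y1_3 = 210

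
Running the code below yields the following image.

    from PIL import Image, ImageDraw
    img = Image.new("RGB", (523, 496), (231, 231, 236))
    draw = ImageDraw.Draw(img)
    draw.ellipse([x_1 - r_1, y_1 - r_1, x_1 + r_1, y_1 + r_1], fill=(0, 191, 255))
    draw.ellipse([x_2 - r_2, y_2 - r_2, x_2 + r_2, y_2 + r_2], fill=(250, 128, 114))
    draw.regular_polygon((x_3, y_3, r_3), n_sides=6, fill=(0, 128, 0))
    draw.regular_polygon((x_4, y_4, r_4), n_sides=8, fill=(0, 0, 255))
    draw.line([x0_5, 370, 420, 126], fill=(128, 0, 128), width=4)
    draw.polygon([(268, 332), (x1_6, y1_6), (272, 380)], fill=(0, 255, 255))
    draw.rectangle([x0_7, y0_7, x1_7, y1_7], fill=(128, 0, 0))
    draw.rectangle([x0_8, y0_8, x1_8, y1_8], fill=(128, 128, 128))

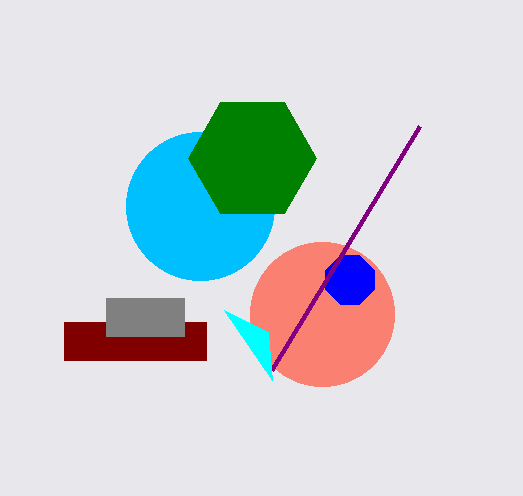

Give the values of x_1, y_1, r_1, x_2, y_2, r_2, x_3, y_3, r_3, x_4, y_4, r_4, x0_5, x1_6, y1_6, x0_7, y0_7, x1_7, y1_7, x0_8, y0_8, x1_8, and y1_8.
x_1 = 200
y_1 = 206
r_1 = 74
x_2 = 322
y_2 = 314
r_2 = 72
x_3 = 252
y_3 = 158
r_3 = 64
x_4 = 350
y_4 = 280
r_4 = 26
x0_5 = 272
x1_6 = 224
y1_6 = 310
x0_7 = 64
y0_7 = 322
x1_7 = 206
y1_7 = 360
x0_8 = 106
y0_8 = 298
x1_8 = 184
y1_8 = 336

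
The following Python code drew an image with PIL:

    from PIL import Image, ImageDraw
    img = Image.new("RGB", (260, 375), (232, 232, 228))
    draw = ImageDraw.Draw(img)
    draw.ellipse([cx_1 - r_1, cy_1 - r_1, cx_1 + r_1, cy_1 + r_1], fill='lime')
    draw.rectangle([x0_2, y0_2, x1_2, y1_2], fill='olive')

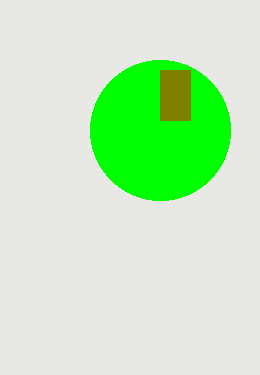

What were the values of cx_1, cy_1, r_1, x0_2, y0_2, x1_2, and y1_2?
cx_1 = 160, cy_1 = 130, r_1 = 70, x0_2 = 160, y0_2 = 70, x1_2 = 190, y1_2 = 120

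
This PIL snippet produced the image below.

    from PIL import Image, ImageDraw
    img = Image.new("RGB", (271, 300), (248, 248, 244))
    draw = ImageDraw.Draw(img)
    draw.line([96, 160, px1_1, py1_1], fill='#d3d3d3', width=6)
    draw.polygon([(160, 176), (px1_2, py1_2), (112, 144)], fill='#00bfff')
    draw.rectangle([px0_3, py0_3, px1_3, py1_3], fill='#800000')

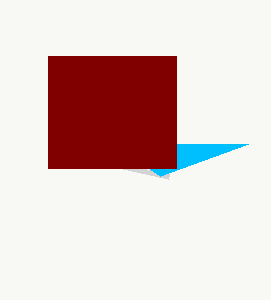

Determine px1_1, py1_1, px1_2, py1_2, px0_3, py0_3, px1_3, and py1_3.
px1_1 = 168; py1_1 = 176; px1_2 = 248; py1_2 = 144; px0_3 = 48; py0_3 = 56; px1_3 = 176; py1_3 = 168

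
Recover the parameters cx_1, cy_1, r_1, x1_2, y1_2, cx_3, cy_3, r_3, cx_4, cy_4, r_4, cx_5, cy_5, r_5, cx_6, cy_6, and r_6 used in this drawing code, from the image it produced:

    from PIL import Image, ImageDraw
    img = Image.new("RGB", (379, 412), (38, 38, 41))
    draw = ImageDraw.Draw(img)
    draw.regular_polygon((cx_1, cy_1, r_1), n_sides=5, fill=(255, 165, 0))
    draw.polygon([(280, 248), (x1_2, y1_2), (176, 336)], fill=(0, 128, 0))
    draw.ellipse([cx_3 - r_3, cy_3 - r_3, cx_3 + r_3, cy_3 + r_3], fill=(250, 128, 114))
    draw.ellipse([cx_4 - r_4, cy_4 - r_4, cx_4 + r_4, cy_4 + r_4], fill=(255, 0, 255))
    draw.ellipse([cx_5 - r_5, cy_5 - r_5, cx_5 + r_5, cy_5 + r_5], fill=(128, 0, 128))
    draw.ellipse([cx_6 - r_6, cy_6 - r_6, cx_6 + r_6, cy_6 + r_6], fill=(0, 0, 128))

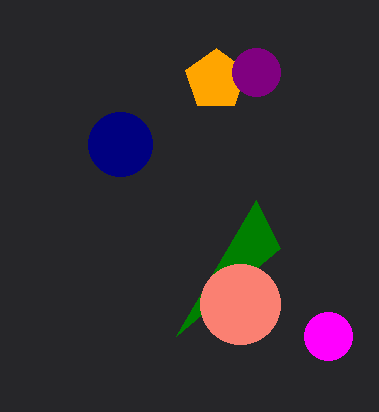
cx_1 = 216, cy_1 = 80, r_1 = 32, x1_2 = 256, y1_2 = 200, cx_3 = 240, cy_3 = 304, r_3 = 40, cx_4 = 328, cy_4 = 336, r_4 = 24, cx_5 = 256, cy_5 = 72, r_5 = 24, cx_6 = 120, cy_6 = 144, r_6 = 32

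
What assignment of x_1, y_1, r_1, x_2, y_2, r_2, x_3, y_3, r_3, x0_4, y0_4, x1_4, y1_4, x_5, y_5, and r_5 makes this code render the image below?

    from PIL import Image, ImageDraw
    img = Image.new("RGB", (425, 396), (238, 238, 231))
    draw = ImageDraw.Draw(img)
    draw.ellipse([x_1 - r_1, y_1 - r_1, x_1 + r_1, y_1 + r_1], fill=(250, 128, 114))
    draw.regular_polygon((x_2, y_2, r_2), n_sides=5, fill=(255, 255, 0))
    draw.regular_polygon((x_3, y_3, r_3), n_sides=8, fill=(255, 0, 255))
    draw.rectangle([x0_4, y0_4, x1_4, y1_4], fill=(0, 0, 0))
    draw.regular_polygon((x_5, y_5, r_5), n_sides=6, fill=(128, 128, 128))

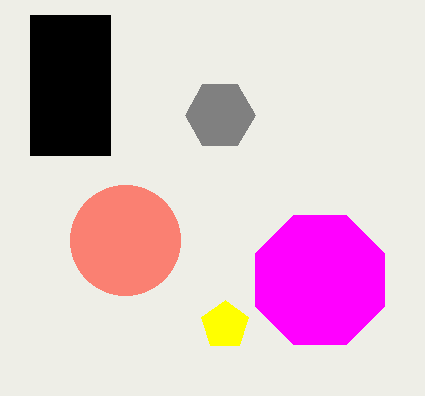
x_1 = 125; y_1 = 240; r_1 = 55; x_2 = 225; y_2 = 325; r_2 = 25; x_3 = 320; y_3 = 280; r_3 = 70; x0_4 = 30; y0_4 = 15; x1_4 = 110; y1_4 = 155; x_5 = 220; y_5 = 115; r_5 = 35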